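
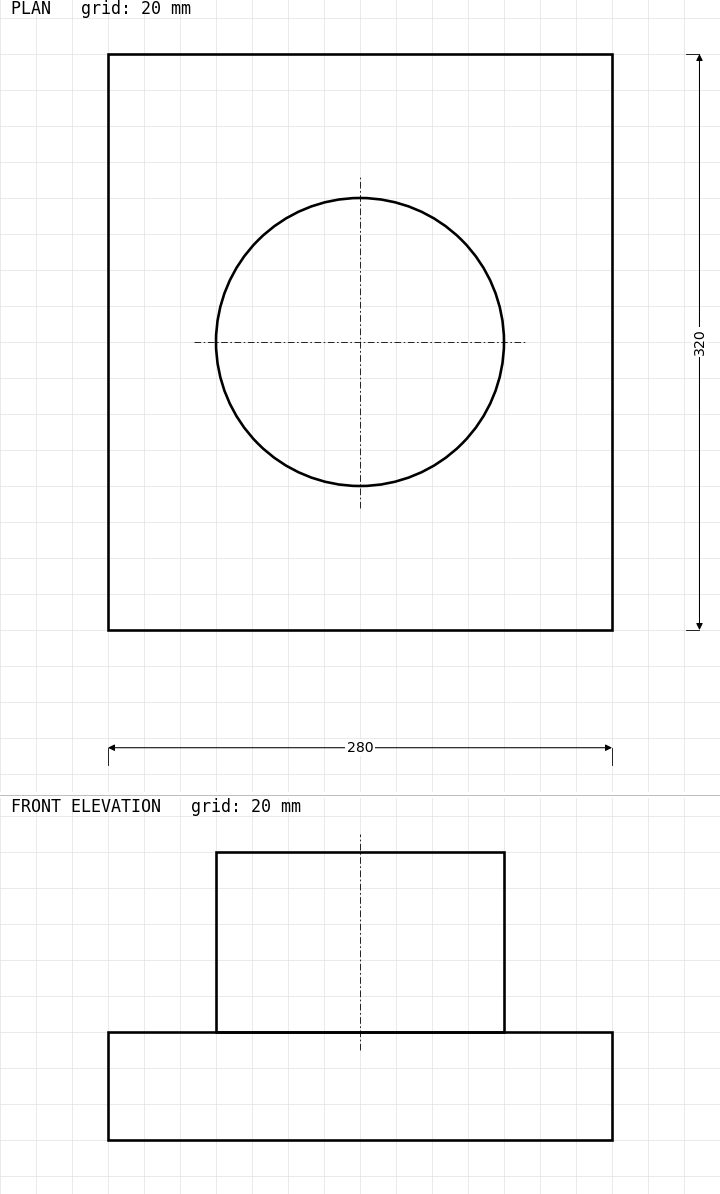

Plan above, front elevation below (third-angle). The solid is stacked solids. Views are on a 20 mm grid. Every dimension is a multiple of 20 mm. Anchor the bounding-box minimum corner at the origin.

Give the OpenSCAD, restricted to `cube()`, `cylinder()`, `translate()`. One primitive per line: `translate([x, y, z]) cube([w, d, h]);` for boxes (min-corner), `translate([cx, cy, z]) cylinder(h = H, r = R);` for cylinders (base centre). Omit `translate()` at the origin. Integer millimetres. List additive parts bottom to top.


cube([280, 320, 60]);
translate([140, 160, 60]) cylinder(h = 100, r = 80);


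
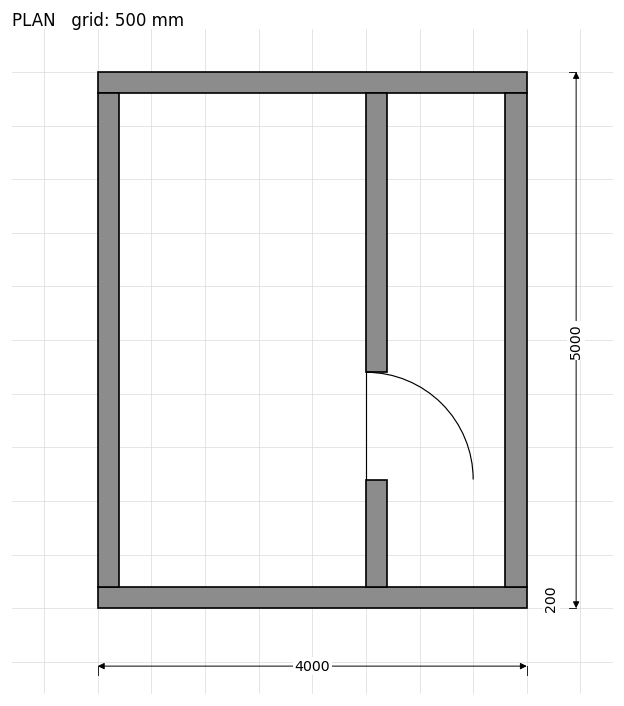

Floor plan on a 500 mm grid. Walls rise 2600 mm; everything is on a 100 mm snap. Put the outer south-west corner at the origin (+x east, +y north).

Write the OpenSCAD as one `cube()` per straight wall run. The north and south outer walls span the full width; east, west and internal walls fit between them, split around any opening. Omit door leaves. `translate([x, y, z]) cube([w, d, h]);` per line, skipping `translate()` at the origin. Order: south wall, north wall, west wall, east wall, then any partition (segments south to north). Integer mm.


cube([4000, 200, 2600]);
translate([0, 4800, 0]) cube([4000, 200, 2600]);
translate([0, 200, 0]) cube([200, 4600, 2600]);
translate([3800, 200, 0]) cube([200, 4600, 2600]);
translate([2500, 200, 0]) cube([200, 1000, 2600]);
translate([2500, 2200, 0]) cube([200, 2600, 2600]);


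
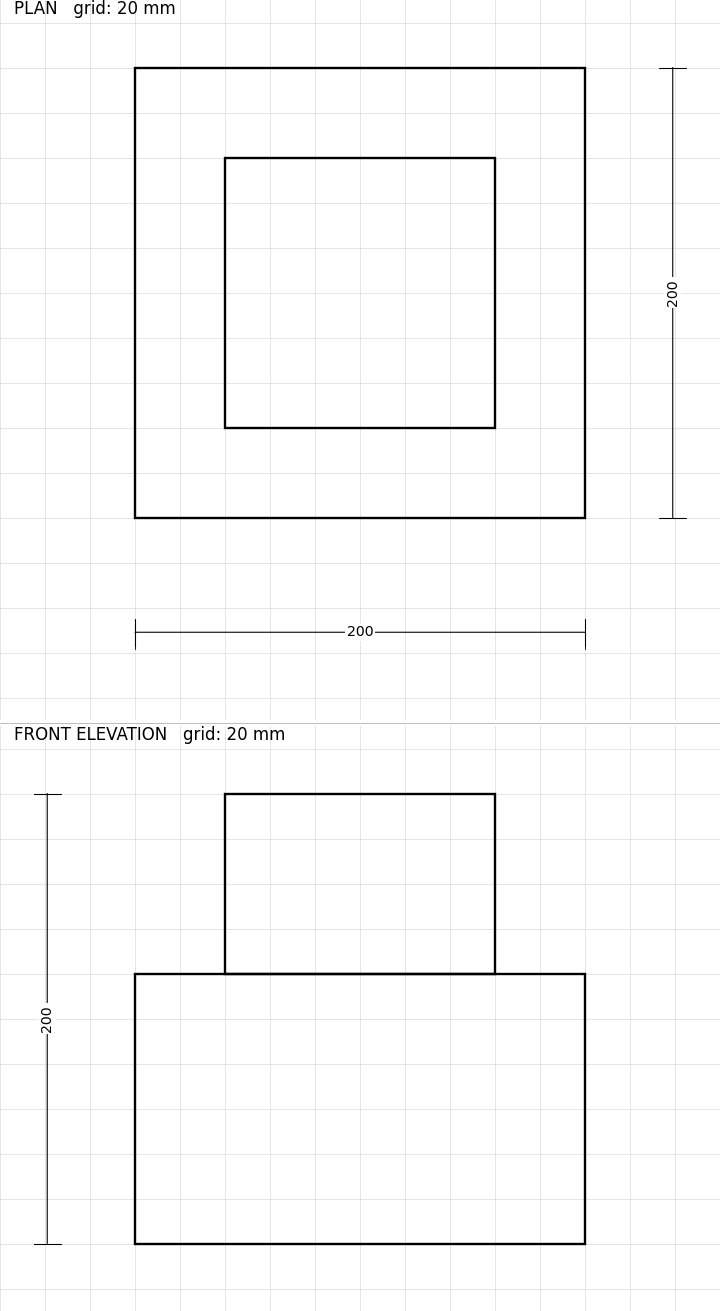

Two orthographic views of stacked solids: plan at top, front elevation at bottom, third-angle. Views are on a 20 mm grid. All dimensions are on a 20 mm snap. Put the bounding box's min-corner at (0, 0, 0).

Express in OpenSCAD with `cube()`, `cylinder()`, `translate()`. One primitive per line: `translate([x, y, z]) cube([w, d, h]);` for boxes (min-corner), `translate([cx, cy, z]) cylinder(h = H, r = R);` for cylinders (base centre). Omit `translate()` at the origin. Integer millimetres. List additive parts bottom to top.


cube([200, 200, 120]);
translate([40, 40, 120]) cube([120, 120, 80]);


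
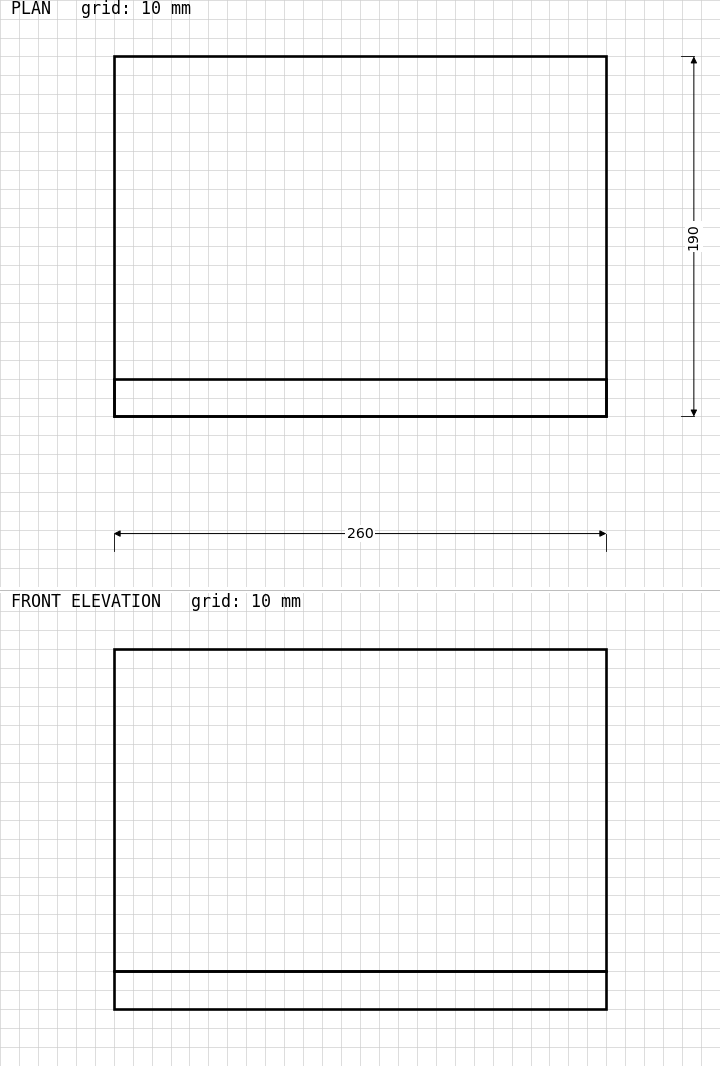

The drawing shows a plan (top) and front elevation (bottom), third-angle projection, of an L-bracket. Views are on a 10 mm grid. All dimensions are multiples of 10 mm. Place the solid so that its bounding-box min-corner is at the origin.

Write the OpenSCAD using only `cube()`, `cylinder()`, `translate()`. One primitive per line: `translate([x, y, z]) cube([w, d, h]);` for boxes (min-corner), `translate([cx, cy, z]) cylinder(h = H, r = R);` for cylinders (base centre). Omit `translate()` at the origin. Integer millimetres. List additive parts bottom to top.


cube([260, 190, 20]);
translate([0, 0, 20]) cube([260, 20, 170]);


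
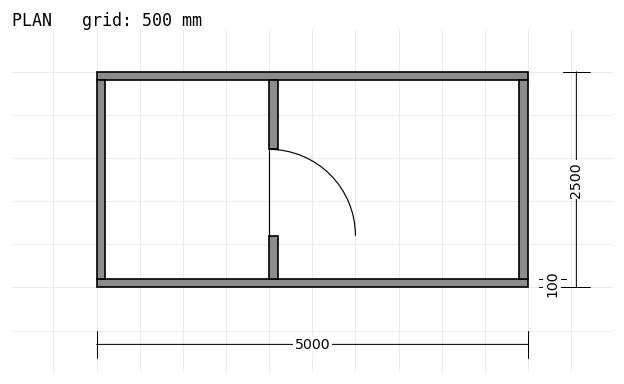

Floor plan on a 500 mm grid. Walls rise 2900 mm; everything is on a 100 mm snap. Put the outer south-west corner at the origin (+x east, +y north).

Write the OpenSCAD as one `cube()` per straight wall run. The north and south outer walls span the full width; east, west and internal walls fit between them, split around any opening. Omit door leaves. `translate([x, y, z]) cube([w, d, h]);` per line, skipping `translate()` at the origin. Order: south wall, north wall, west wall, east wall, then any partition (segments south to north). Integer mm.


cube([5000, 100, 2900]);
translate([0, 2400, 0]) cube([5000, 100, 2900]);
translate([0, 100, 0]) cube([100, 2300, 2900]);
translate([4900, 100, 0]) cube([100, 2300, 2900]);
translate([2000, 100, 0]) cube([100, 500, 2900]);
translate([2000, 1600, 0]) cube([100, 800, 2900]);


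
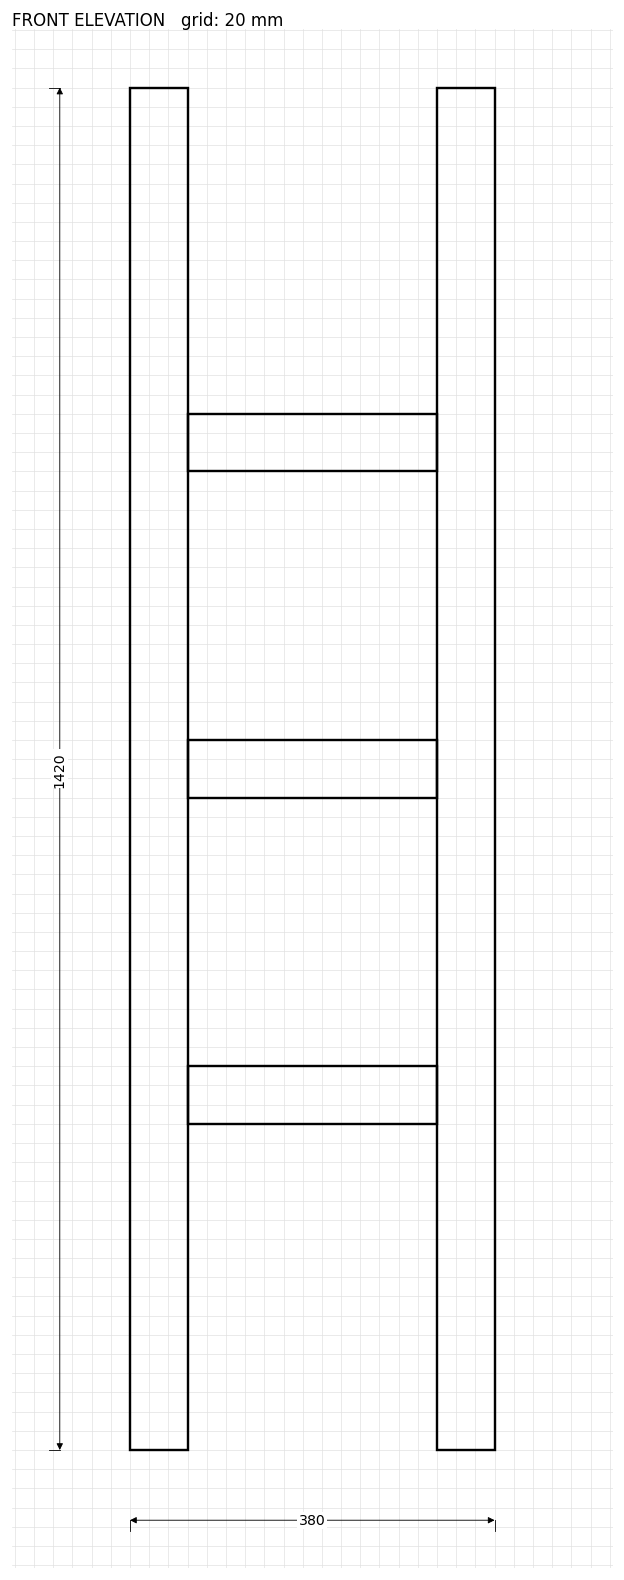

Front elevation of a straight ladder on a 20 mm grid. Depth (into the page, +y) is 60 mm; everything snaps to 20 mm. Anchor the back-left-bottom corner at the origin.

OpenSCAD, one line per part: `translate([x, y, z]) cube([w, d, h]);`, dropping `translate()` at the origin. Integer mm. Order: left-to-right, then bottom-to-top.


cube([60, 60, 1420]);
translate([60, 0, 340]) cube([260, 60, 60]);
translate([60, 0, 680]) cube([260, 60, 60]);
translate([60, 0, 1020]) cube([260, 60, 60]);
translate([320, 0, 0]) cube([60, 60, 1420]);


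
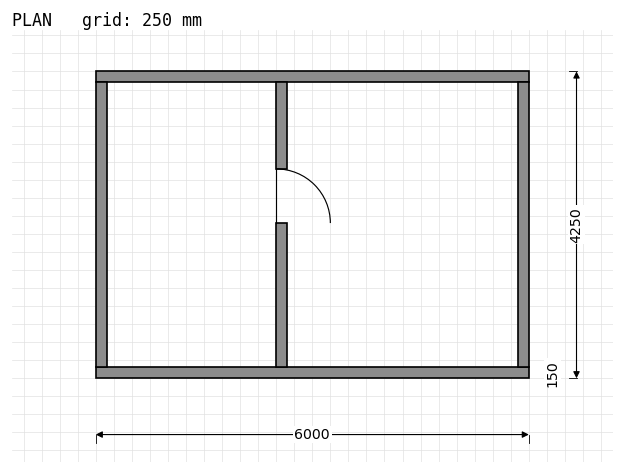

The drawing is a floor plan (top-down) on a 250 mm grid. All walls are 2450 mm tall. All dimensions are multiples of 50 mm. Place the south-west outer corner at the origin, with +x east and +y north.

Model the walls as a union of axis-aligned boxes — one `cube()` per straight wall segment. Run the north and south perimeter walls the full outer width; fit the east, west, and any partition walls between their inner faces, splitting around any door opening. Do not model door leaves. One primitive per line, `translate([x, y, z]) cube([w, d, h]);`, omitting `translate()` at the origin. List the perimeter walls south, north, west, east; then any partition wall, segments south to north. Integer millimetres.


cube([6000, 150, 2450]);
translate([0, 4100, 0]) cube([6000, 150, 2450]);
translate([0, 150, 0]) cube([150, 3950, 2450]);
translate([5850, 150, 0]) cube([150, 3950, 2450]);
translate([2500, 150, 0]) cube([150, 2000, 2450]);
translate([2500, 2900, 0]) cube([150, 1200, 2450]);


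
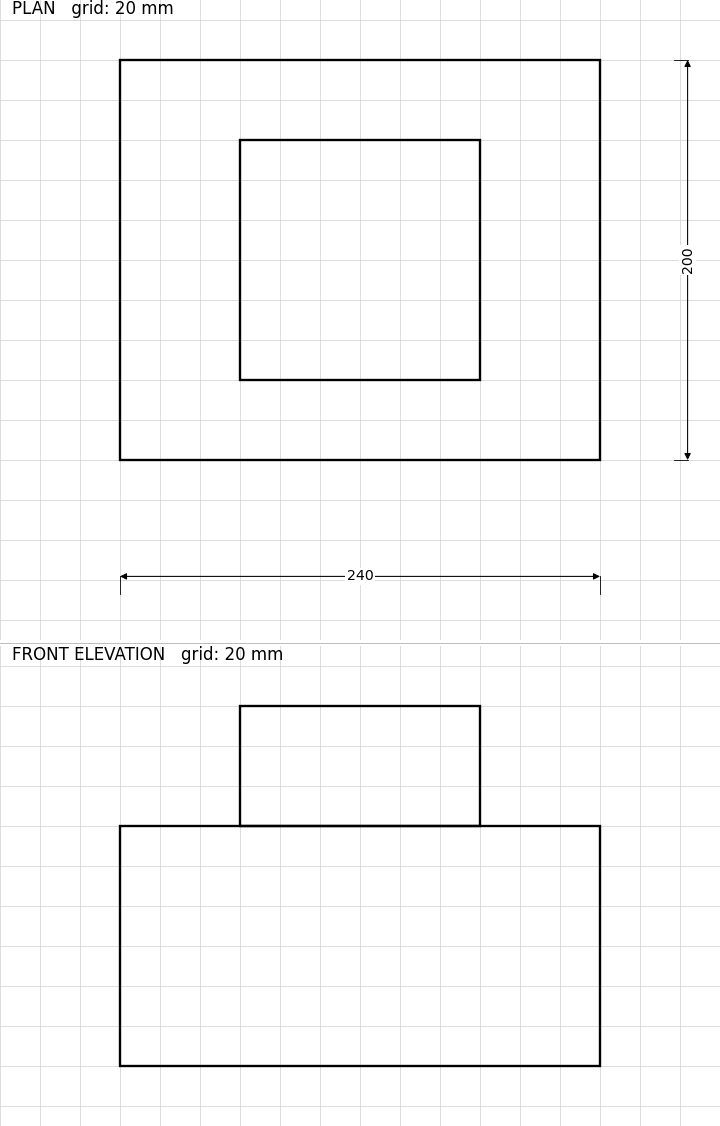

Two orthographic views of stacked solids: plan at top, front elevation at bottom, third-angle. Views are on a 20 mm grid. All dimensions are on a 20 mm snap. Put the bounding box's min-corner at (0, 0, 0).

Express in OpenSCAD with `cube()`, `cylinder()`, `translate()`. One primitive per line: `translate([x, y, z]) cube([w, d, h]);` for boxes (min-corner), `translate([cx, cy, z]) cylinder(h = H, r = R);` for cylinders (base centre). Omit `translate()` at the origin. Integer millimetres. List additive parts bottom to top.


cube([240, 200, 120]);
translate([60, 40, 120]) cube([120, 120, 60]);


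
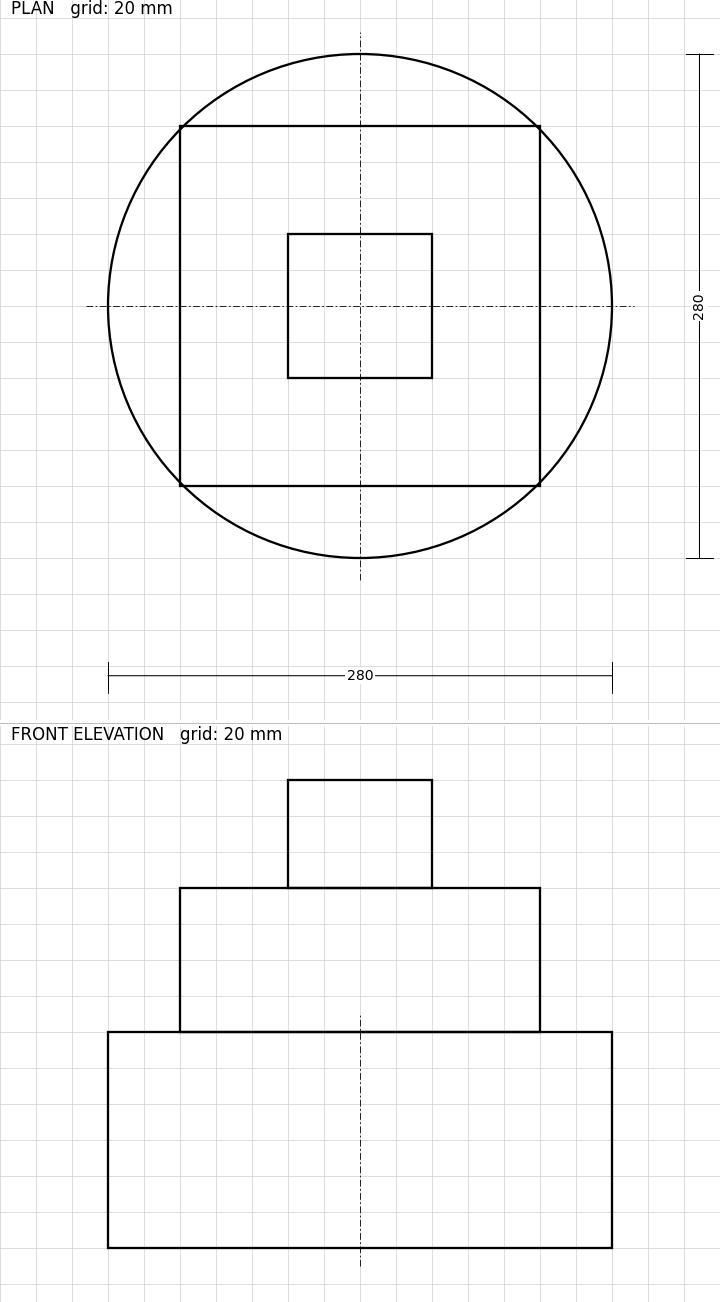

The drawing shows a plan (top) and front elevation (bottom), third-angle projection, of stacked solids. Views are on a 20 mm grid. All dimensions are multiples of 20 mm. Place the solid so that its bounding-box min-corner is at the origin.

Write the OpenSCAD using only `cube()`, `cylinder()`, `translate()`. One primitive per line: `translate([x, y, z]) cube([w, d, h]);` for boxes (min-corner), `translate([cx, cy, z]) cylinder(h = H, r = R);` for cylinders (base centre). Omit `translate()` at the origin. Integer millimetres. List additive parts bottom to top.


translate([140, 140, 0]) cylinder(h = 120, r = 140);
translate([40, 40, 120]) cube([200, 200, 80]);
translate([100, 100, 200]) cube([80, 80, 60]);


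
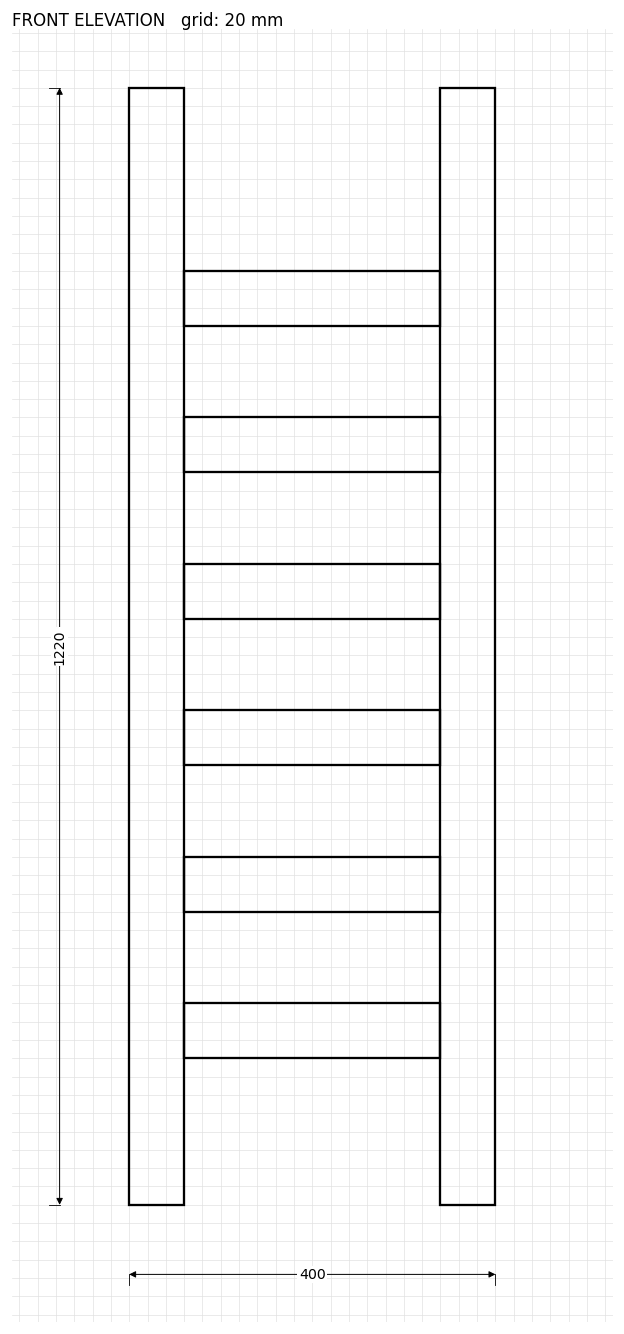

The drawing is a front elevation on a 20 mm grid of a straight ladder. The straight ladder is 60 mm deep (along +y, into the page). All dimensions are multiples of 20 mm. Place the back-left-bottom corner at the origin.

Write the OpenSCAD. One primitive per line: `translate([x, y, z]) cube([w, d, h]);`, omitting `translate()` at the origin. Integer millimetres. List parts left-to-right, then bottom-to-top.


cube([60, 60, 1220]);
translate([60, 0, 160]) cube([280, 60, 60]);
translate([60, 0, 320]) cube([280, 60, 60]);
translate([60, 0, 480]) cube([280, 60, 60]);
translate([60, 0, 640]) cube([280, 60, 60]);
translate([60, 0, 800]) cube([280, 60, 60]);
translate([60, 0, 960]) cube([280, 60, 60]);
translate([340, 0, 0]) cube([60, 60, 1220]);


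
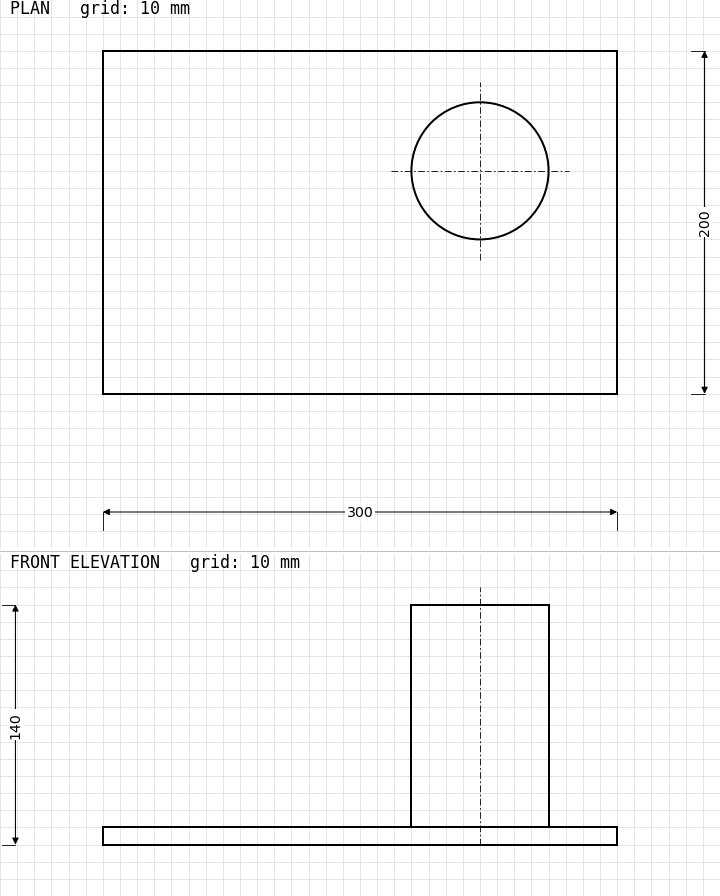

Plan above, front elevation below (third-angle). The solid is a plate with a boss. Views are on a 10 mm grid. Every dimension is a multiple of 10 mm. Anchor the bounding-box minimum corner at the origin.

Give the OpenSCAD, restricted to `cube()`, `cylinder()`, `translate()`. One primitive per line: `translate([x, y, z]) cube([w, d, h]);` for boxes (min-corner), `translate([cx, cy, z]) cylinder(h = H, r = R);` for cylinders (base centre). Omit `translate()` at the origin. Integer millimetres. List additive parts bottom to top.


cube([300, 200, 10]);
translate([220, 130, 10]) cylinder(h = 130, r = 40);


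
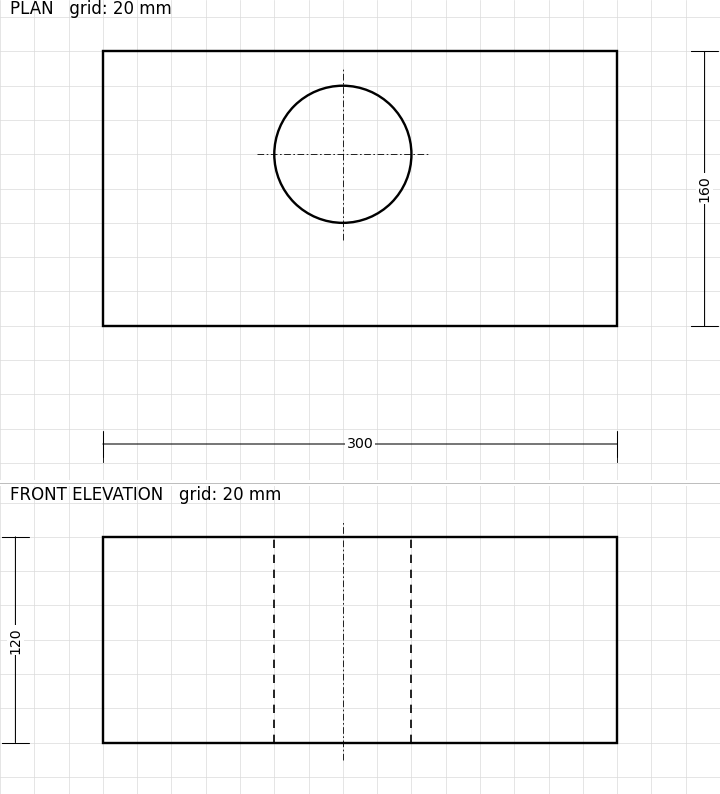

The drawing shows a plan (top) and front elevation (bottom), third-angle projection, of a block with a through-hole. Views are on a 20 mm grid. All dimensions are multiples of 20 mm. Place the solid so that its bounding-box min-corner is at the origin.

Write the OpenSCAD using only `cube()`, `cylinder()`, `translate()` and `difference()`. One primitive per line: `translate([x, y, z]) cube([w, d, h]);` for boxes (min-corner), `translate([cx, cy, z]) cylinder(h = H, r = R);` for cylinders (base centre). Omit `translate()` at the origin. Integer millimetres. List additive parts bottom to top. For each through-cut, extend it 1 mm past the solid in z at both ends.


difference() {
  cube([300, 160, 120]);
  translate([140, 100, -1]) cylinder(h = 122, r = 40);
}


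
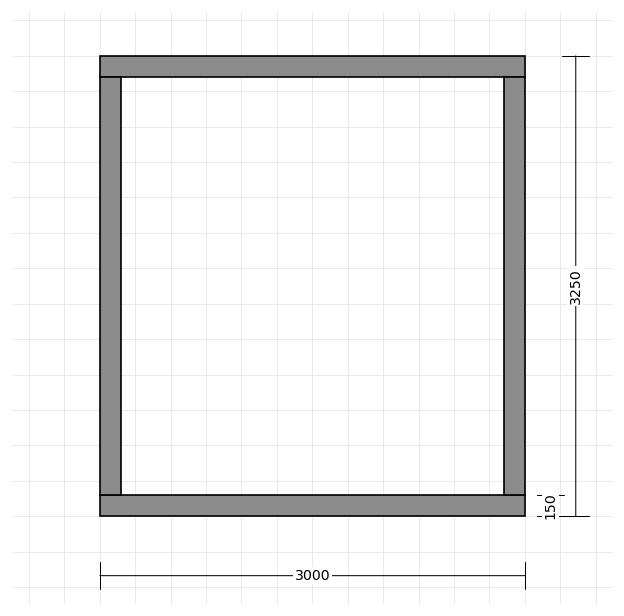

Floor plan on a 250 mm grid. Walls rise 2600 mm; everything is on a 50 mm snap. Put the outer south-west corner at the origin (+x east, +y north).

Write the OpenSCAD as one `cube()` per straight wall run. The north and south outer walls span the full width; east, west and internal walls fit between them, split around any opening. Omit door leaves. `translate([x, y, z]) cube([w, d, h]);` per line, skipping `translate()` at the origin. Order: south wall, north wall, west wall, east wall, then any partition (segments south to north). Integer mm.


cube([3000, 150, 2600]);
translate([0, 3100, 0]) cube([3000, 150, 2600]);
translate([0, 150, 0]) cube([150, 2950, 2600]);
translate([2850, 150, 0]) cube([150, 2950, 2600]);


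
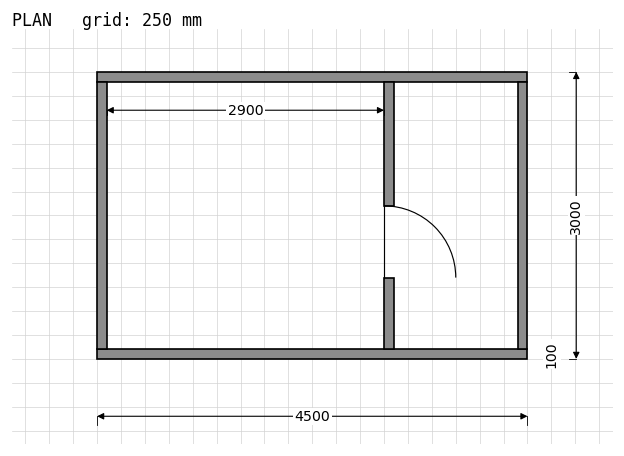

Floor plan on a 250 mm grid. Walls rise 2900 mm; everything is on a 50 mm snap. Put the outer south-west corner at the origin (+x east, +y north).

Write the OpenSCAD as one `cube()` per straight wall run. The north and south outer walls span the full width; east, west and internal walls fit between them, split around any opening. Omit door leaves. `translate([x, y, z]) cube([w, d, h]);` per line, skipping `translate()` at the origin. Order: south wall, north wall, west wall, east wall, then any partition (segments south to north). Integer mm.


cube([4500, 100, 2900]);
translate([0, 2900, 0]) cube([4500, 100, 2900]);
translate([0, 100, 0]) cube([100, 2800, 2900]);
translate([4400, 100, 0]) cube([100, 2800, 2900]);
translate([3000, 100, 0]) cube([100, 750, 2900]);
translate([3000, 1600, 0]) cube([100, 1300, 2900]);


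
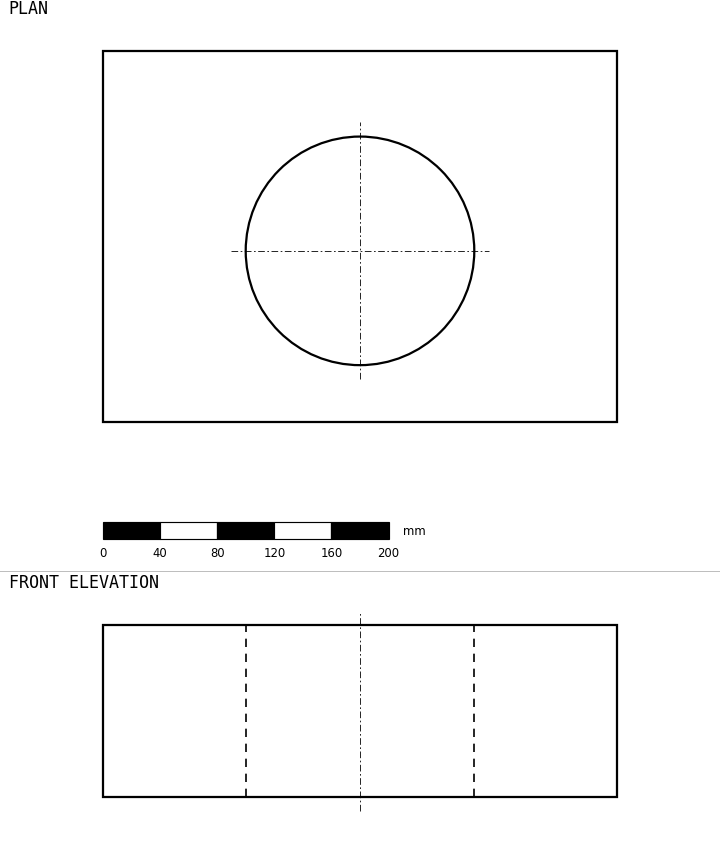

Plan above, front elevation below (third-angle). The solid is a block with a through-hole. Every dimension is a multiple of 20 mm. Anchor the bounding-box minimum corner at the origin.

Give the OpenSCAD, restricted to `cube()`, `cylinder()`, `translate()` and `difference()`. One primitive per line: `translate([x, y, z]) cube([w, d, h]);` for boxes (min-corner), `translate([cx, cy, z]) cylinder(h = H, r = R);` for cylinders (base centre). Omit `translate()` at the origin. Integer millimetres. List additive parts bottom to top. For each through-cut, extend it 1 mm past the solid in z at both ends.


difference() {
  cube([360, 260, 120]);
  translate([180, 120, -1]) cylinder(h = 122, r = 80);
}


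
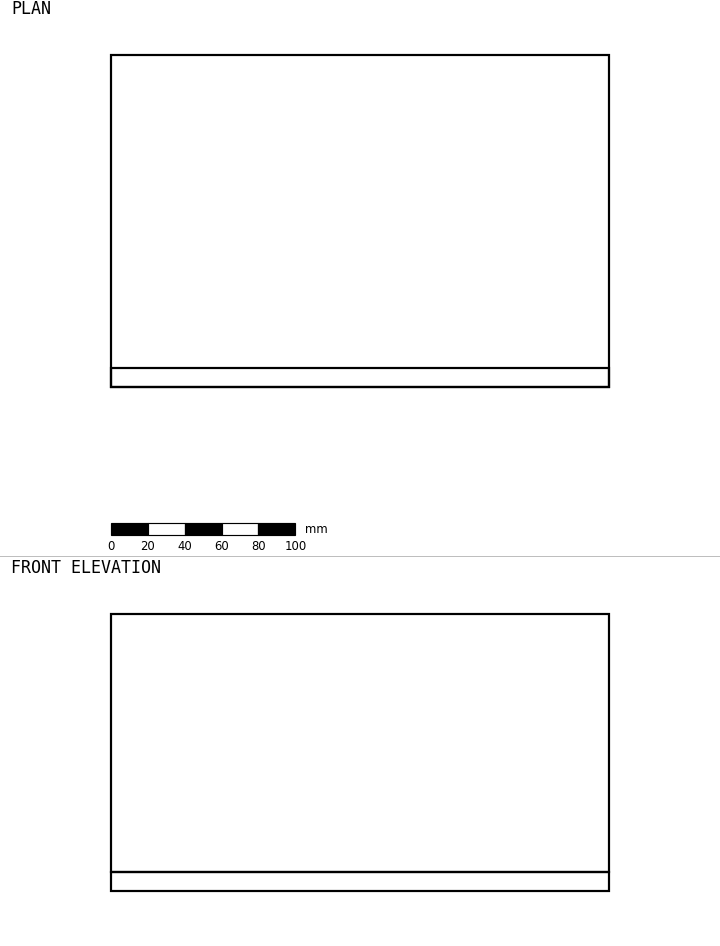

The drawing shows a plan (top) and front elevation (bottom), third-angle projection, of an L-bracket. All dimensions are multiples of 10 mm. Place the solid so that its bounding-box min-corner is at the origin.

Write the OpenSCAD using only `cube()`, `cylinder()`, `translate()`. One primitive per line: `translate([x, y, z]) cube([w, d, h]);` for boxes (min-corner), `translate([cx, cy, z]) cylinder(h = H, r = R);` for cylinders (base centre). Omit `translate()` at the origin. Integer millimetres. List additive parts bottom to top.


cube([270, 180, 10]);
translate([0, 0, 10]) cube([270, 10, 140]);


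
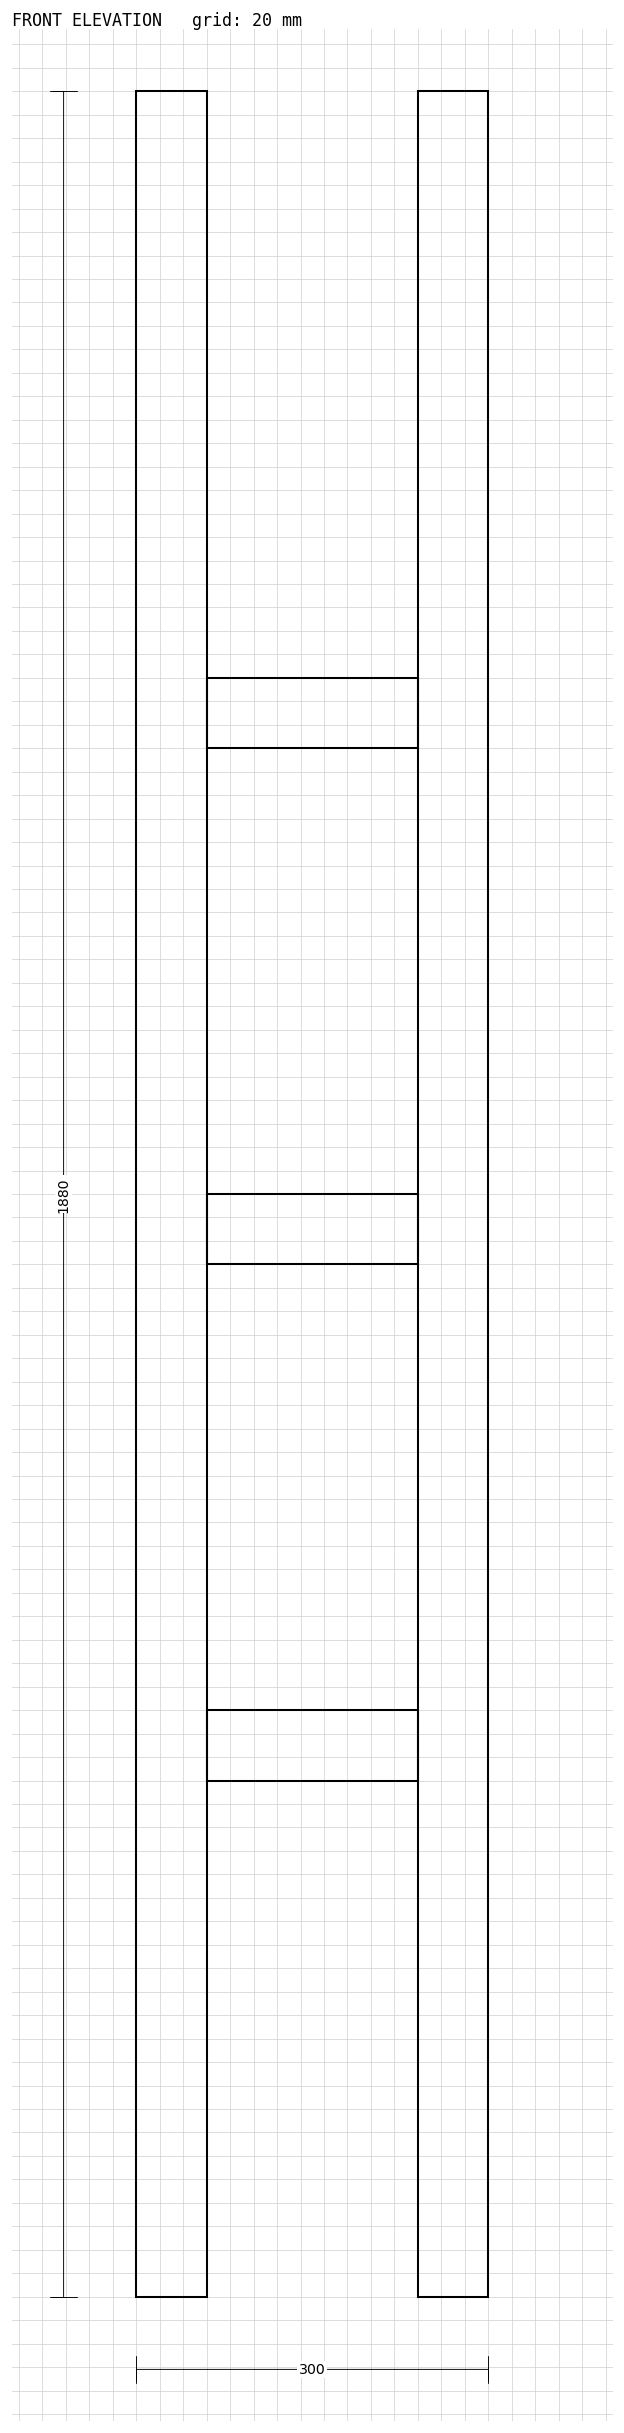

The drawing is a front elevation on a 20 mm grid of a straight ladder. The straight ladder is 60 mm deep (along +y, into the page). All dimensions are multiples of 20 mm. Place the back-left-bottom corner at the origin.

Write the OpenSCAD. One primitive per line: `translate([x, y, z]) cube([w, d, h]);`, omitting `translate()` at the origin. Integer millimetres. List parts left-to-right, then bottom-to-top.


cube([60, 60, 1880]);
translate([60, 0, 440]) cube([180, 60, 60]);
translate([60, 0, 880]) cube([180, 60, 60]);
translate([60, 0, 1320]) cube([180, 60, 60]);
translate([240, 0, 0]) cube([60, 60, 1880]);


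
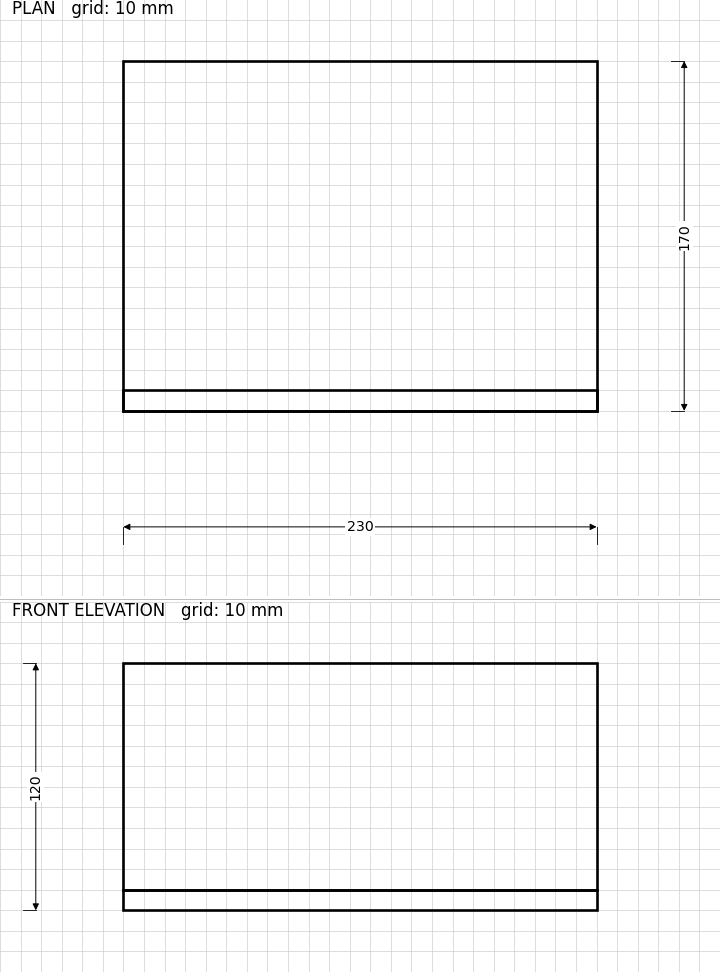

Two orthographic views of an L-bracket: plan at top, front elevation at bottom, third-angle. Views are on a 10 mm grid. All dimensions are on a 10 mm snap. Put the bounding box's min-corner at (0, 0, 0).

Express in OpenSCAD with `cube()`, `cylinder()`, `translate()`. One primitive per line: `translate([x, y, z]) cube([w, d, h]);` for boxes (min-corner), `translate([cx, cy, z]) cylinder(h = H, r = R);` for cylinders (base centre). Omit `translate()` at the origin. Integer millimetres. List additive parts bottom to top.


cube([230, 170, 10]);
translate([0, 0, 10]) cube([230, 10, 110]);


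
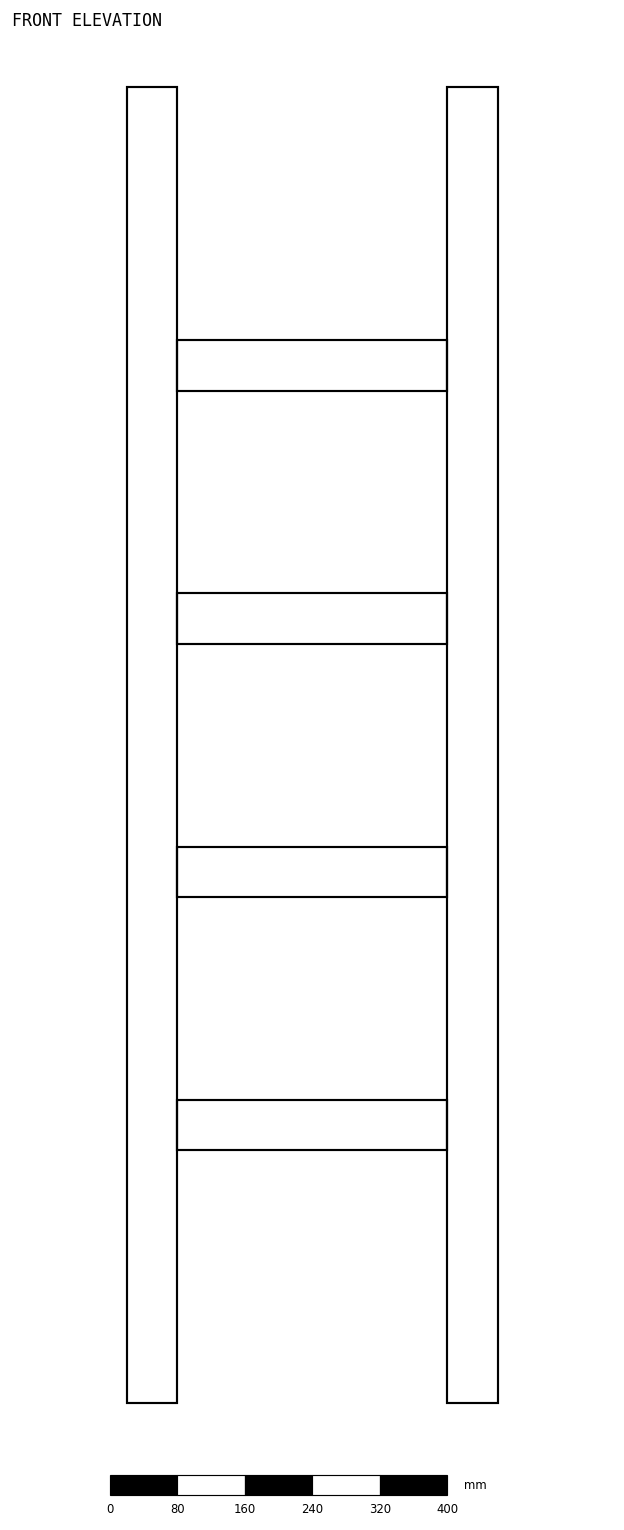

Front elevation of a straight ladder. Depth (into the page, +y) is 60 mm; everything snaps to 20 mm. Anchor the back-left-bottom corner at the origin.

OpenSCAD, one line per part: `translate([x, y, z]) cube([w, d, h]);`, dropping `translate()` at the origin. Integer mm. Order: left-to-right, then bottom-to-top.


cube([60, 60, 1560]);
translate([60, 0, 300]) cube([320, 60, 60]);
translate([60, 0, 600]) cube([320, 60, 60]);
translate([60, 0, 900]) cube([320, 60, 60]);
translate([60, 0, 1200]) cube([320, 60, 60]);
translate([380, 0, 0]) cube([60, 60, 1560]);


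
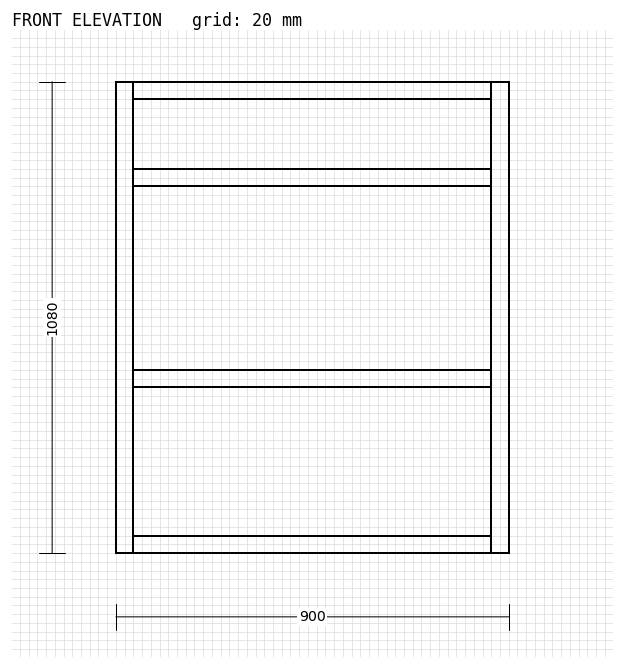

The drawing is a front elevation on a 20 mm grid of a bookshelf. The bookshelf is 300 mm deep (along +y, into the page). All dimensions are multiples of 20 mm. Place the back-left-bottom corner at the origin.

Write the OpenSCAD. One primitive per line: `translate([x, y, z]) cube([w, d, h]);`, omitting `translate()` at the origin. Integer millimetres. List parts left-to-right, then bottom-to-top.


cube([40, 300, 1080]);
translate([40, 0, 0]) cube([820, 300, 40]);
translate([40, 0, 380]) cube([820, 300, 40]);
translate([40, 0, 840]) cube([820, 300, 40]);
translate([40, 0, 1040]) cube([820, 300, 40]);
translate([860, 0, 0]) cube([40, 300, 1080]);


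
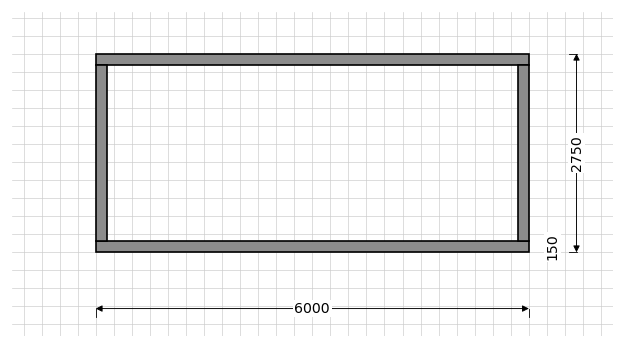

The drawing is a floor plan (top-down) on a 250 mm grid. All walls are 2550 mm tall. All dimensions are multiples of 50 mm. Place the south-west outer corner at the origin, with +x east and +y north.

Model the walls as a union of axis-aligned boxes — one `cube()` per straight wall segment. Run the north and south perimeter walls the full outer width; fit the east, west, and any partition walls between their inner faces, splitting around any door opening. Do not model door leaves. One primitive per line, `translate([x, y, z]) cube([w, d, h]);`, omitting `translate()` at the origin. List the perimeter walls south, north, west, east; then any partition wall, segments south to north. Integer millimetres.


cube([6000, 150, 2550]);
translate([0, 2600, 0]) cube([6000, 150, 2550]);
translate([0, 150, 0]) cube([150, 2450, 2550]);
translate([5850, 150, 0]) cube([150, 2450, 2550]);


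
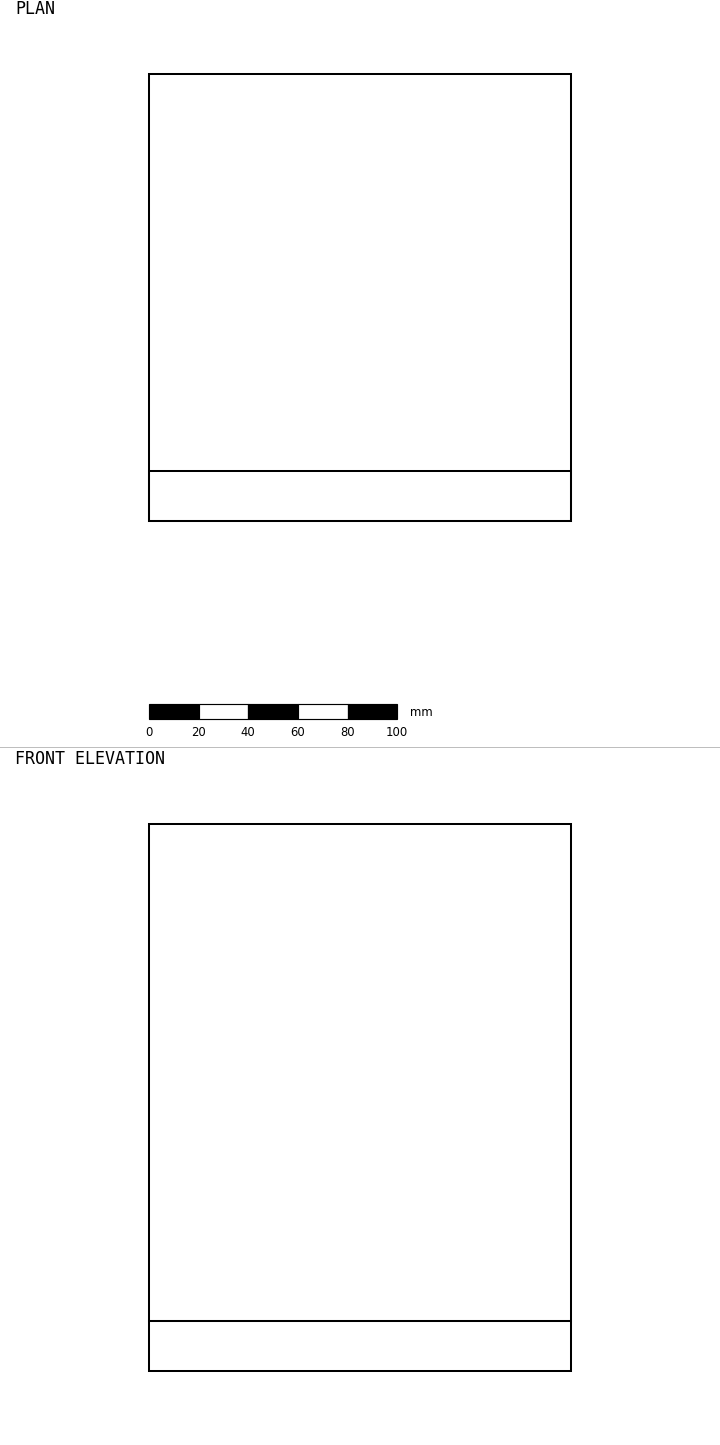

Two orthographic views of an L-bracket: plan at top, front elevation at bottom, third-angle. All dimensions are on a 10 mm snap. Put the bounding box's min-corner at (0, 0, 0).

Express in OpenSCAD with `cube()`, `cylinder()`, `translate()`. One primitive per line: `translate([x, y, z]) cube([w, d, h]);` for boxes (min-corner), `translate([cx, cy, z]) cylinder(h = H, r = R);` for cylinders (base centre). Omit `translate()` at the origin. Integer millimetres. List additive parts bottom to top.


cube([170, 180, 20]);
translate([0, 0, 20]) cube([170, 20, 200]);


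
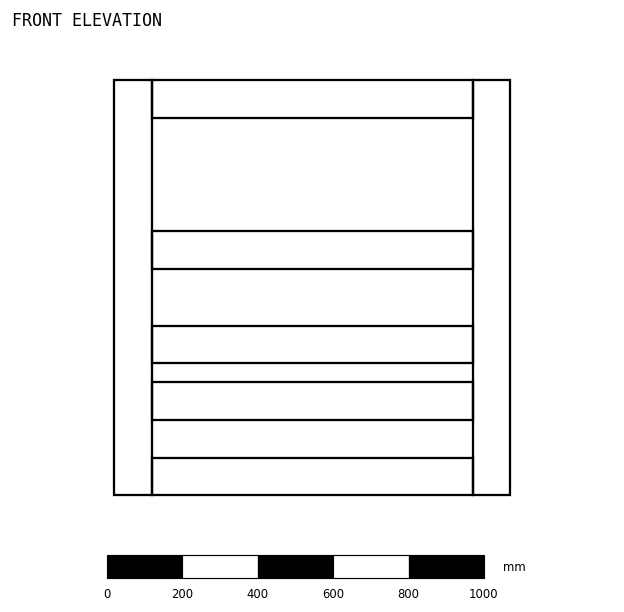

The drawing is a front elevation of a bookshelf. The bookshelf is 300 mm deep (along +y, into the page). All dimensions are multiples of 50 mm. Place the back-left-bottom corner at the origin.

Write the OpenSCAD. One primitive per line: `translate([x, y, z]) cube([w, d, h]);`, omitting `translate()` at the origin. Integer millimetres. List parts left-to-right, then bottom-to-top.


cube([100, 300, 1100]);
translate([100, 0, 0]) cube([850, 300, 100]);
translate([100, 0, 200]) cube([850, 300, 100]);
translate([100, 0, 350]) cube([850, 300, 100]);
translate([100, 0, 600]) cube([850, 300, 100]);
translate([100, 0, 1000]) cube([850, 300, 100]);
translate([950, 0, 0]) cube([100, 300, 1100]);


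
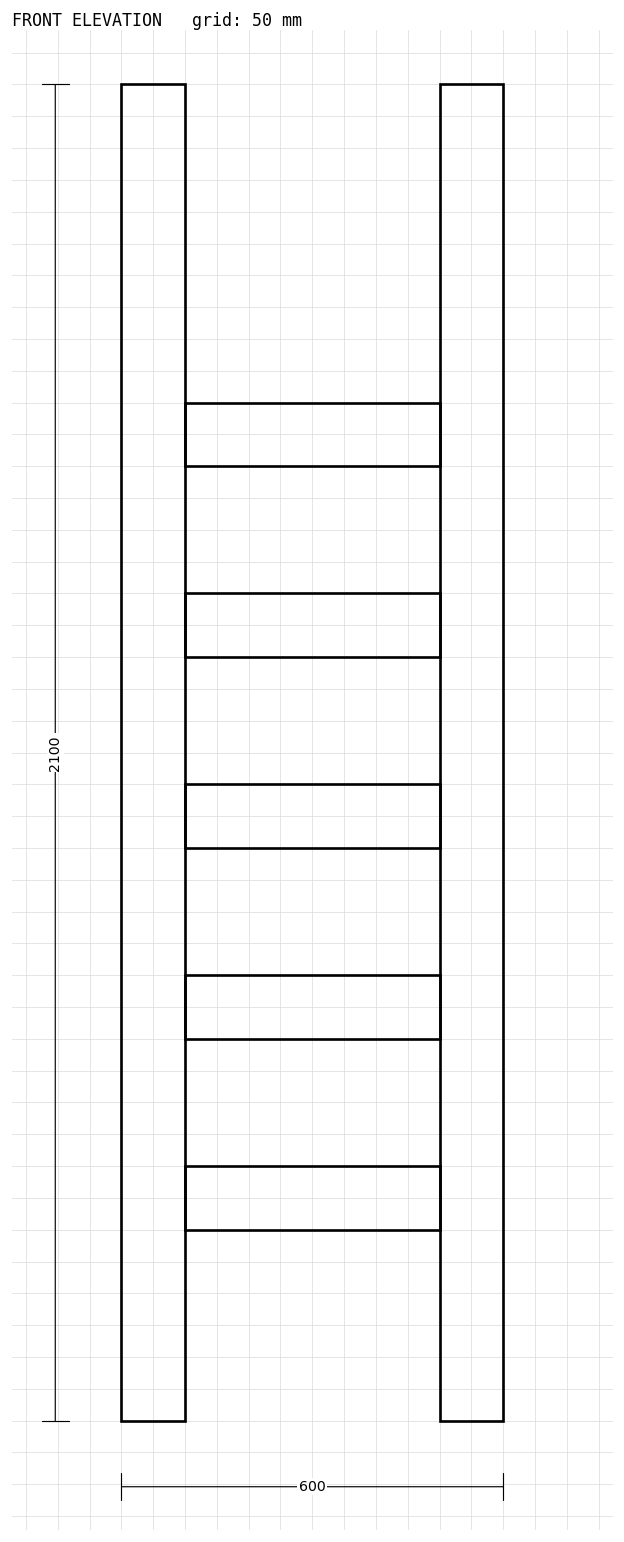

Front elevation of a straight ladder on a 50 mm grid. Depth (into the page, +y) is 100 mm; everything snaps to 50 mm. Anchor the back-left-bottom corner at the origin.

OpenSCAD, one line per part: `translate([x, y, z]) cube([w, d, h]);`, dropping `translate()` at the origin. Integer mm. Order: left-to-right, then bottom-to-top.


cube([100, 100, 2100]);
translate([100, 0, 300]) cube([400, 100, 100]);
translate([100, 0, 600]) cube([400, 100, 100]);
translate([100, 0, 900]) cube([400, 100, 100]);
translate([100, 0, 1200]) cube([400, 100, 100]);
translate([100, 0, 1500]) cube([400, 100, 100]);
translate([500, 0, 0]) cube([100, 100, 2100]);


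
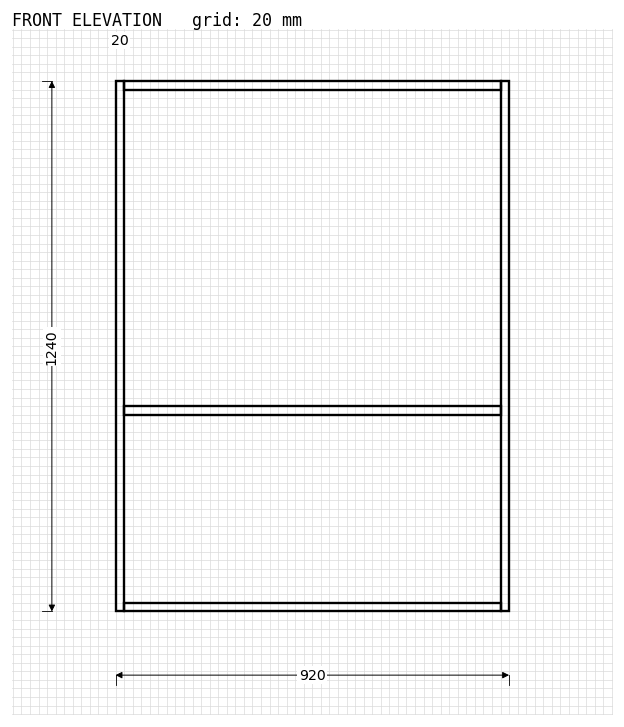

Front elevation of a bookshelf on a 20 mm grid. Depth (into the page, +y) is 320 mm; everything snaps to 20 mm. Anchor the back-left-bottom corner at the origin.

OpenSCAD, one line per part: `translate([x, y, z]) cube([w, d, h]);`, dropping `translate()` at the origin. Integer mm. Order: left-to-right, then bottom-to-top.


cube([20, 320, 1240]);
translate([20, 0, 0]) cube([880, 320, 20]);
translate([20, 0, 460]) cube([880, 320, 20]);
translate([20, 0, 1220]) cube([880, 320, 20]);
translate([900, 0, 0]) cube([20, 320, 1240]);


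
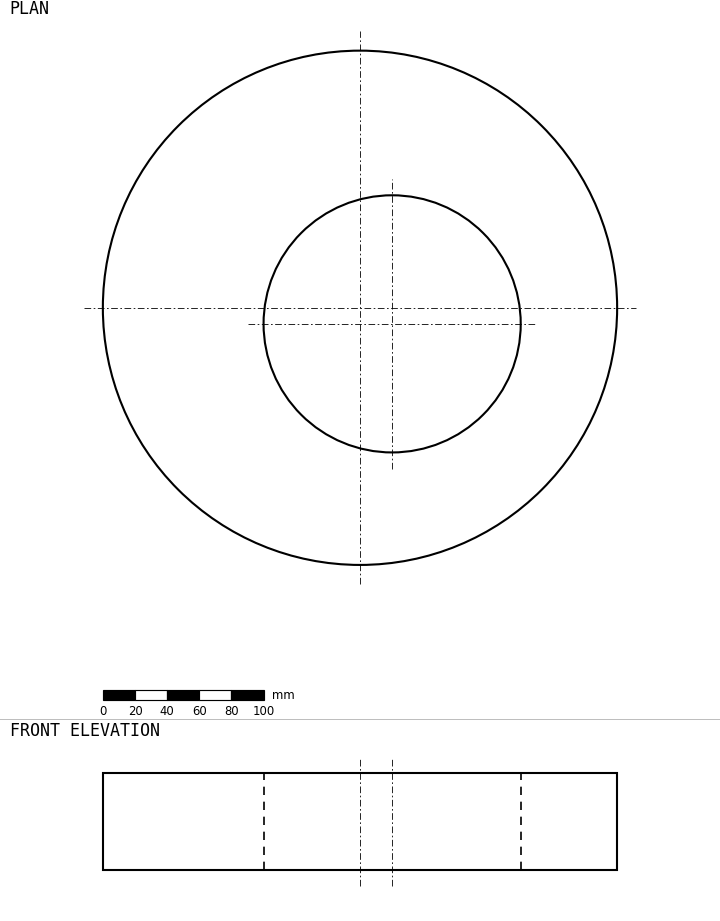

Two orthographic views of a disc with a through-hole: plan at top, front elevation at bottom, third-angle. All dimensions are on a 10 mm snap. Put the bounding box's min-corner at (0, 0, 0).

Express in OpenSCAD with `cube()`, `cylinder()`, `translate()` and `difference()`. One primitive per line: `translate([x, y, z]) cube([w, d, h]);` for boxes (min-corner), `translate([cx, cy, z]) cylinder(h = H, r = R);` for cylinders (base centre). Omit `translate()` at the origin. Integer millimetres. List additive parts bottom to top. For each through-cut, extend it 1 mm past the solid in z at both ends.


difference() {
  translate([160, 160, 0]) cylinder(h = 60, r = 160);
  translate([180, 150, -1]) cylinder(h = 62, r = 80);
}


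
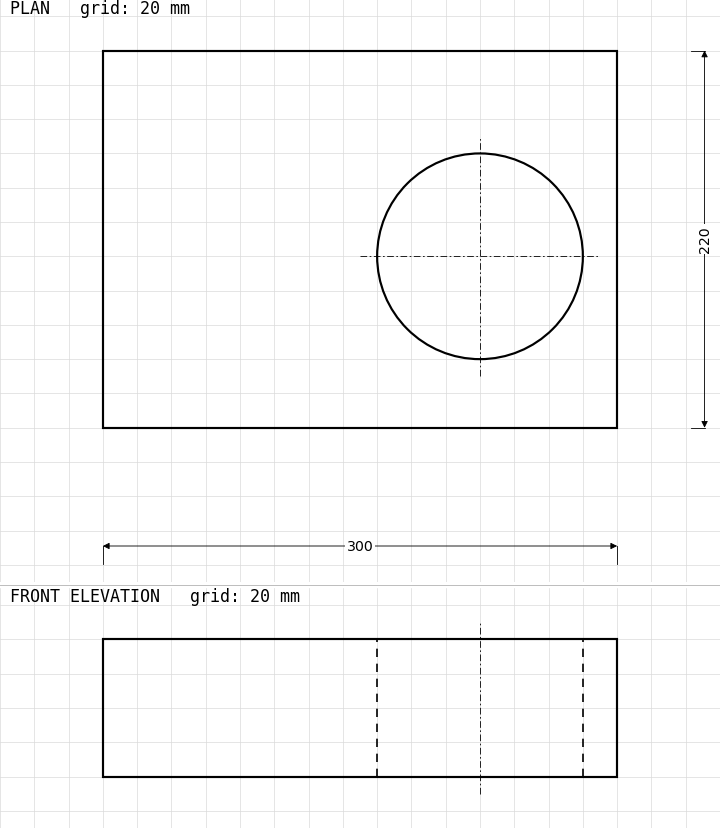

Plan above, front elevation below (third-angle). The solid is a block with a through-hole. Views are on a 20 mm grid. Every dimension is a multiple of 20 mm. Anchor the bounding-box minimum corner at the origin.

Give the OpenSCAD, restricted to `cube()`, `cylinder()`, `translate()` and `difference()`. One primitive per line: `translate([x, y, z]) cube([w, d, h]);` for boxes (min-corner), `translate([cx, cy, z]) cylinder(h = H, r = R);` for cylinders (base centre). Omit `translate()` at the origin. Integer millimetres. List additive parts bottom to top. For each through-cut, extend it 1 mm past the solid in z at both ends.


difference() {
  cube([300, 220, 80]);
  translate([220, 100, -1]) cylinder(h = 82, r = 60);
}


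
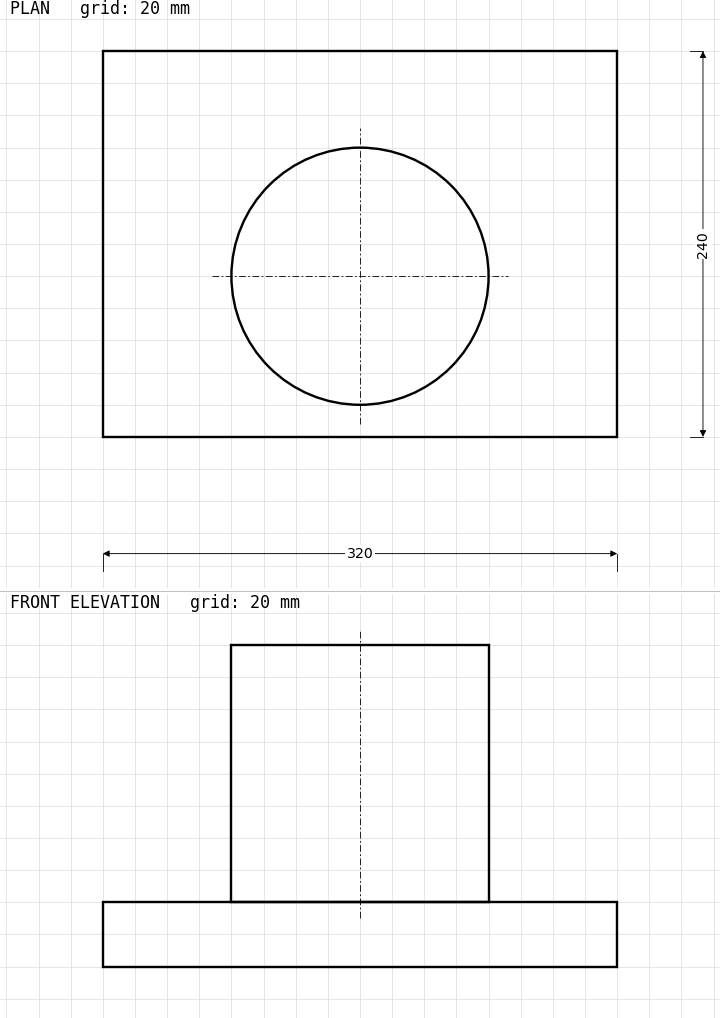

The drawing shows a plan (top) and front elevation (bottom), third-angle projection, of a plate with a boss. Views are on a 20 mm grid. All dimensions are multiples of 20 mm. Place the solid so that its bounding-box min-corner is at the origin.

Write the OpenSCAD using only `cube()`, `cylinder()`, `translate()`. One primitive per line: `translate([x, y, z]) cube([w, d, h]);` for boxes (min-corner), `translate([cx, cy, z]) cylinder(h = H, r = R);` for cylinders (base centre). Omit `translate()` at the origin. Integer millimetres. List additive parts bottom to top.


cube([320, 240, 40]);
translate([160, 100, 40]) cylinder(h = 160, r = 80);


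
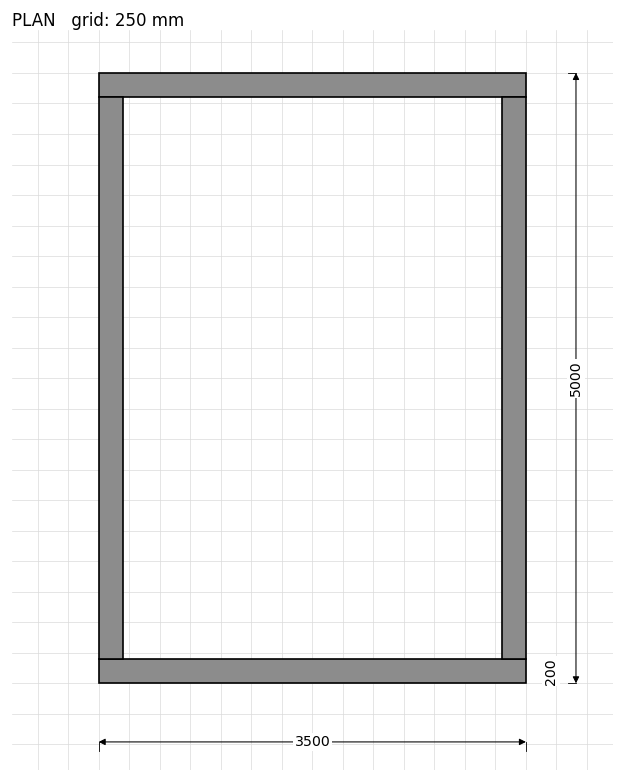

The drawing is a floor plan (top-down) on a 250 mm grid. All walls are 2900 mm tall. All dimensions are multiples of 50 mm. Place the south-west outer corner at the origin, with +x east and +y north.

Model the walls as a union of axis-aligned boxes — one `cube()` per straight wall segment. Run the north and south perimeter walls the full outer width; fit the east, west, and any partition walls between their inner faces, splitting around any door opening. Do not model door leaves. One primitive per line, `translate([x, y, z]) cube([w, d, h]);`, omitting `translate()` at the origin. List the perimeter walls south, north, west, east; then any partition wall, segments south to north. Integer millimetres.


cube([3500, 200, 2900]);
translate([0, 4800, 0]) cube([3500, 200, 2900]);
translate([0, 200, 0]) cube([200, 4600, 2900]);
translate([3300, 200, 0]) cube([200, 4600, 2900]);


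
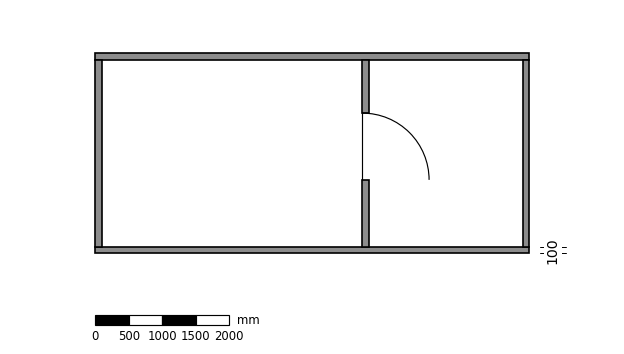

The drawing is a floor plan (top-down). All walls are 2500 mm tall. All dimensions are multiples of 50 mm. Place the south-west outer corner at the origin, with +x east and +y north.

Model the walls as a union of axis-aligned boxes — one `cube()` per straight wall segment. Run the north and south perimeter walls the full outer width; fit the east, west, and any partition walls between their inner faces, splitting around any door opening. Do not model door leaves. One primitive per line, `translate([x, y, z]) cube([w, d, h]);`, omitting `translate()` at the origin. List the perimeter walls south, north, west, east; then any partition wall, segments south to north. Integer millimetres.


cube([6500, 100, 2500]);
translate([0, 2900, 0]) cube([6500, 100, 2500]);
translate([0, 100, 0]) cube([100, 2800, 2500]);
translate([6400, 100, 0]) cube([100, 2800, 2500]);
translate([4000, 100, 0]) cube([100, 1000, 2500]);
translate([4000, 2100, 0]) cube([100, 800, 2500]);


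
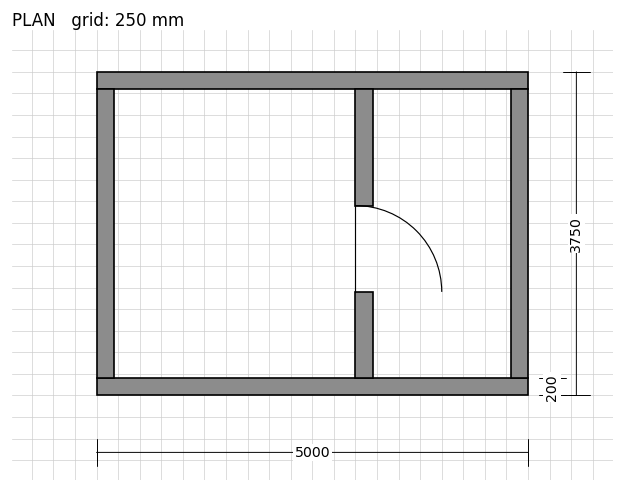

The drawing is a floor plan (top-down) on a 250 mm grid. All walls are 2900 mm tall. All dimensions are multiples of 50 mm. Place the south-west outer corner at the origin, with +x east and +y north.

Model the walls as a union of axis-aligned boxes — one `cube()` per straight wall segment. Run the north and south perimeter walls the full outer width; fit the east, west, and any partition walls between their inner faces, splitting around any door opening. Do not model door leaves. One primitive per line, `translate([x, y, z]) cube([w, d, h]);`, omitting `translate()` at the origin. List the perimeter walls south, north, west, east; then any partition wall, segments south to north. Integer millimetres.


cube([5000, 200, 2900]);
translate([0, 3550, 0]) cube([5000, 200, 2900]);
translate([0, 200, 0]) cube([200, 3350, 2900]);
translate([4800, 200, 0]) cube([200, 3350, 2900]);
translate([3000, 200, 0]) cube([200, 1000, 2900]);
translate([3000, 2200, 0]) cube([200, 1350, 2900]);


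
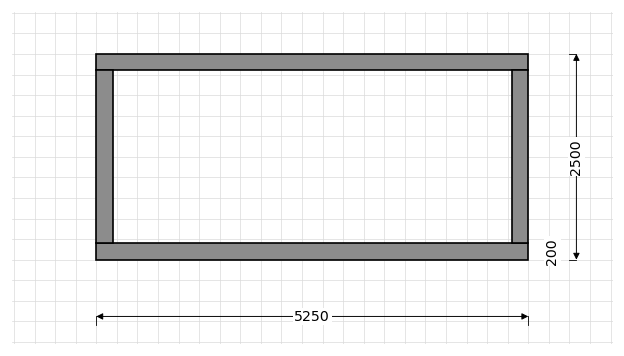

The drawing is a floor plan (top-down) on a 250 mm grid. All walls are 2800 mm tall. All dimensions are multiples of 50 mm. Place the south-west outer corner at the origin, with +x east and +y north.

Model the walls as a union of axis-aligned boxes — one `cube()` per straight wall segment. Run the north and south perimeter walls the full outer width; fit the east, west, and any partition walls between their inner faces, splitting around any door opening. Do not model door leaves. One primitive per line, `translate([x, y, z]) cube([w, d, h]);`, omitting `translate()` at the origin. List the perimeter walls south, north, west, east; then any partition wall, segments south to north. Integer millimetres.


cube([5250, 200, 2800]);
translate([0, 2300, 0]) cube([5250, 200, 2800]);
translate([0, 200, 0]) cube([200, 2100, 2800]);
translate([5050, 200, 0]) cube([200, 2100, 2800]);


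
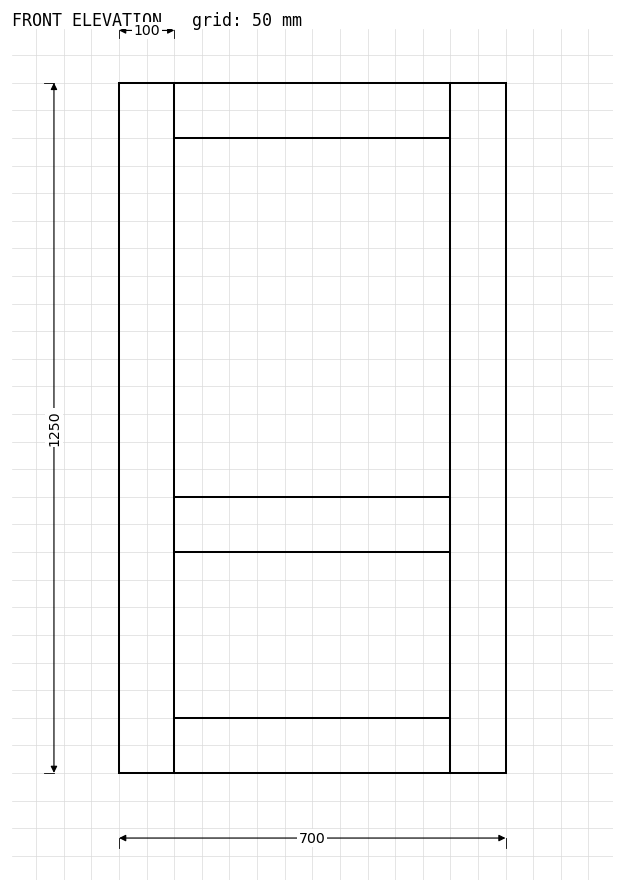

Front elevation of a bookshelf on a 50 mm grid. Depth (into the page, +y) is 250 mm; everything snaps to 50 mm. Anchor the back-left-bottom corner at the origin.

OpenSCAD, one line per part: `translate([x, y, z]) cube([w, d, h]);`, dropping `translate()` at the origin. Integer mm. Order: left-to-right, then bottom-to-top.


cube([100, 250, 1250]);
translate([100, 0, 0]) cube([500, 250, 100]);
translate([100, 0, 400]) cube([500, 250, 100]);
translate([100, 0, 1150]) cube([500, 250, 100]);
translate([600, 0, 0]) cube([100, 250, 1250]);


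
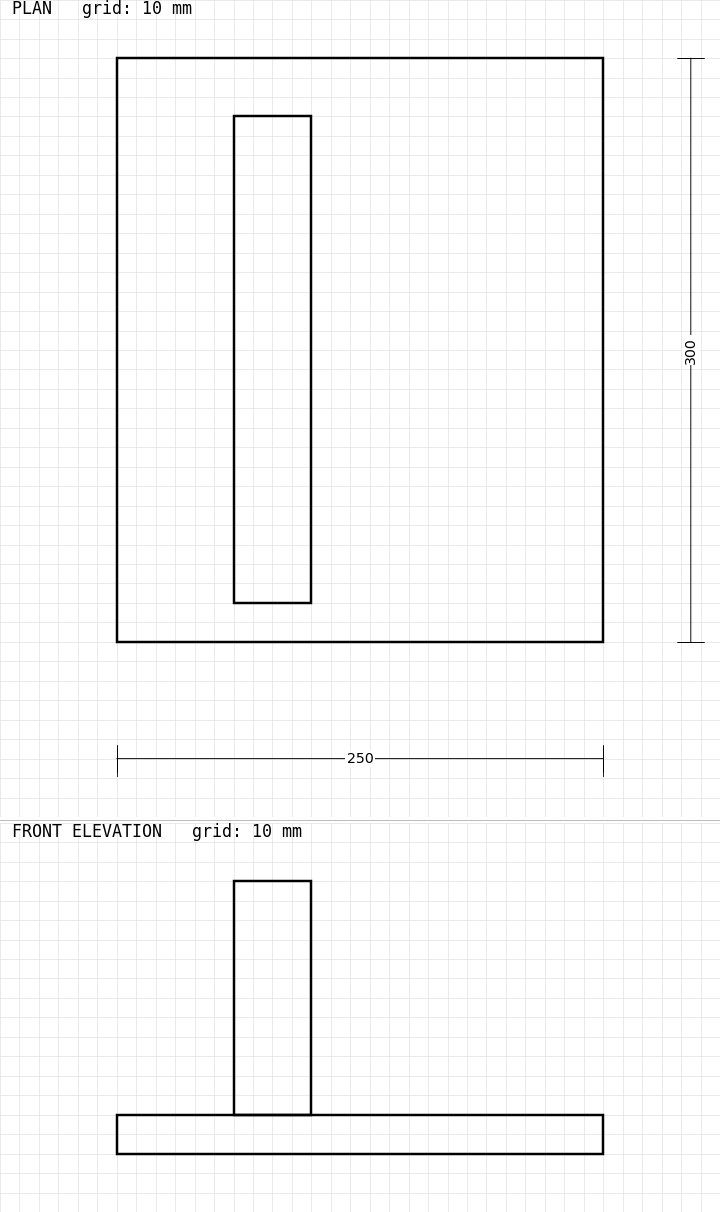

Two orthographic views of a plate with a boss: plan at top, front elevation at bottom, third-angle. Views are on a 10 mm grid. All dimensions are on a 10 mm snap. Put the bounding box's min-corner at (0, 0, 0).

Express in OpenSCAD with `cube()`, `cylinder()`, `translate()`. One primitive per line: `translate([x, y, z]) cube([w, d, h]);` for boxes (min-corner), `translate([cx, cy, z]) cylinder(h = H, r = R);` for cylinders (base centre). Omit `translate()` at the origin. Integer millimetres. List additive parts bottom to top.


cube([250, 300, 20]);
translate([60, 20, 20]) cube([40, 250, 120]);


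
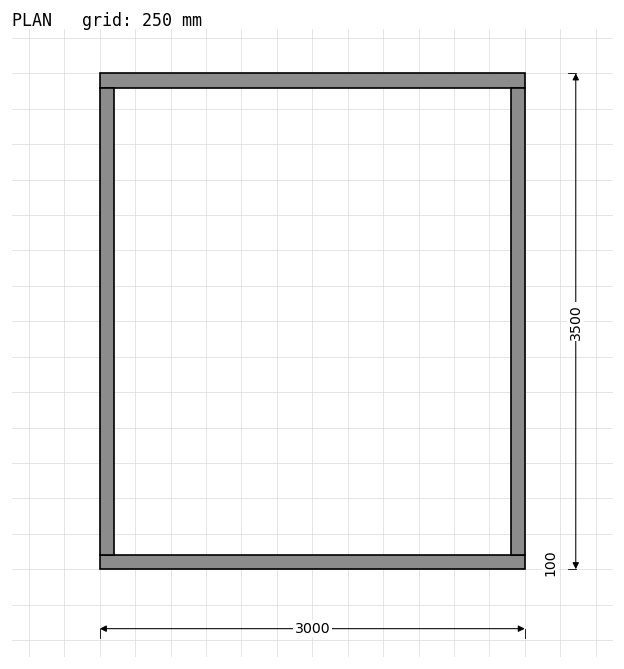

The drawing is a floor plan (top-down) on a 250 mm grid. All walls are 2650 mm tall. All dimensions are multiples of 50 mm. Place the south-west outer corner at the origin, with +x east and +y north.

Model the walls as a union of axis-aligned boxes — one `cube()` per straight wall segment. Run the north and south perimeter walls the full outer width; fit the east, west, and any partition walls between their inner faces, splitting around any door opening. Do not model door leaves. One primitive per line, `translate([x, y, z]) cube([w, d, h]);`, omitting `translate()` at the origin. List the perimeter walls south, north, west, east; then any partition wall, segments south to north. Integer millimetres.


cube([3000, 100, 2650]);
translate([0, 3400, 0]) cube([3000, 100, 2650]);
translate([0, 100, 0]) cube([100, 3300, 2650]);
translate([2900, 100, 0]) cube([100, 3300, 2650]);
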